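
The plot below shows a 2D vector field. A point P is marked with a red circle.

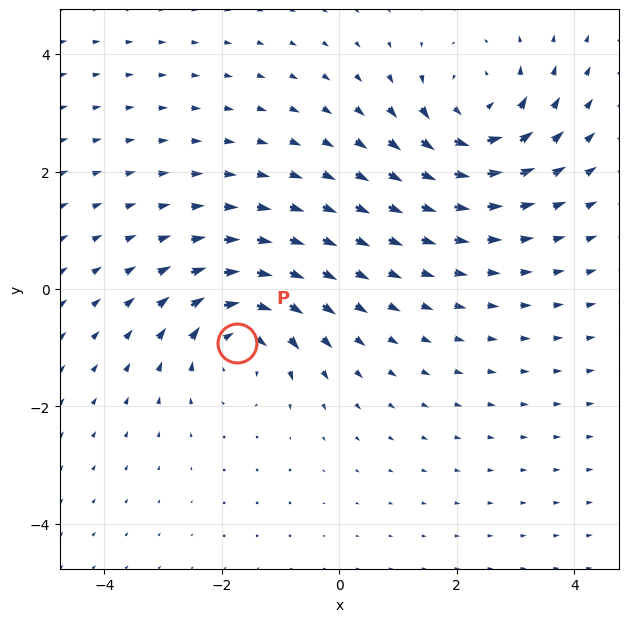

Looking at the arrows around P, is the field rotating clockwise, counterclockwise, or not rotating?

Near P at (-1.7, -0.9) the arrows circulate clockwise. The curl (z-component) there is about -4; negative curl means clockwise rotation.

clockwise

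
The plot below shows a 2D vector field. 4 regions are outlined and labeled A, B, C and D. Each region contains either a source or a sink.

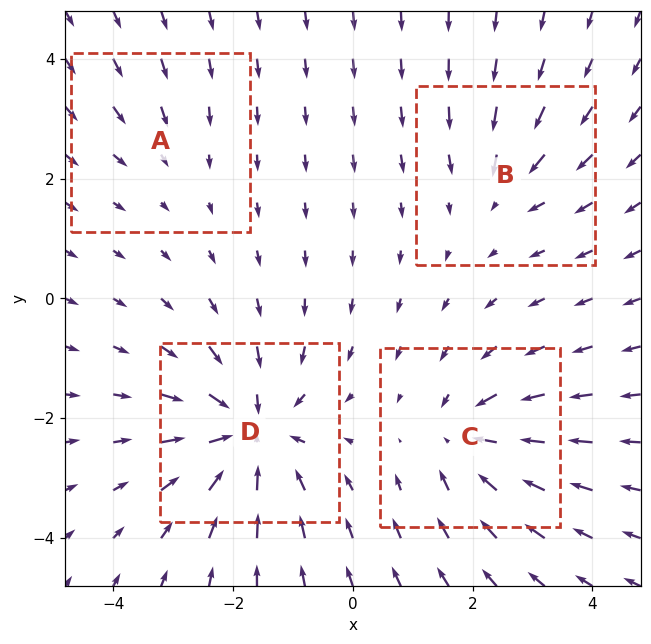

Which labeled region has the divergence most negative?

Divergence at each region's feature centre — A: about -2, B: about -3, C: about -5, D: about -7. Region D is most negative.

D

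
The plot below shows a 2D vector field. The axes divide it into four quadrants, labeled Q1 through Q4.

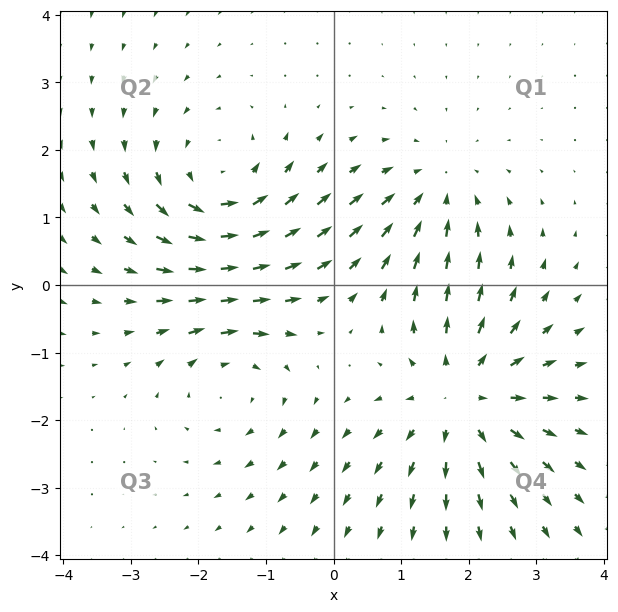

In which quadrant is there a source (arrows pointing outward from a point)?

The source sits at approximately (1.9, -1.7), which lies in quadrant Q4. The divergence there is about +3, positive as expected for a source.

Q4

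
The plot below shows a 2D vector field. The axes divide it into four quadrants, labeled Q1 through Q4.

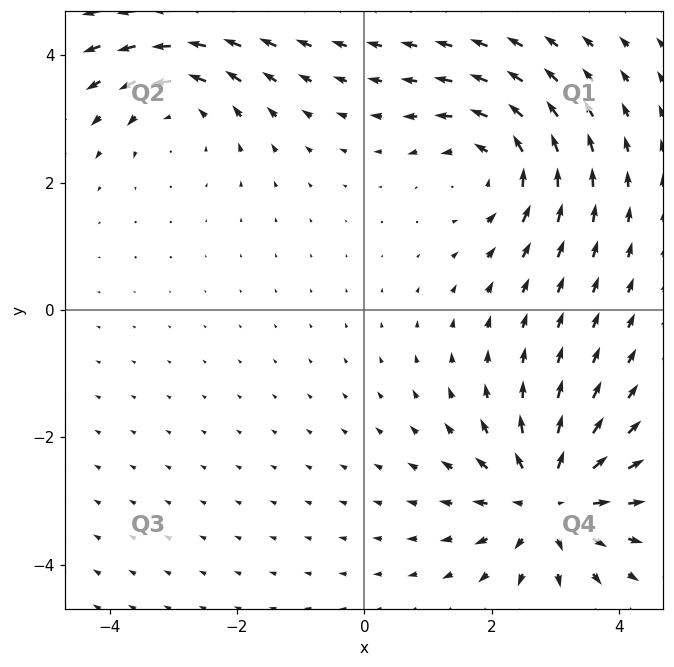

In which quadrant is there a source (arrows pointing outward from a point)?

Q4

The source sits at approximately (2.9, -3.0), which lies in quadrant Q4. The divergence there is about +4, positive as expected for a source.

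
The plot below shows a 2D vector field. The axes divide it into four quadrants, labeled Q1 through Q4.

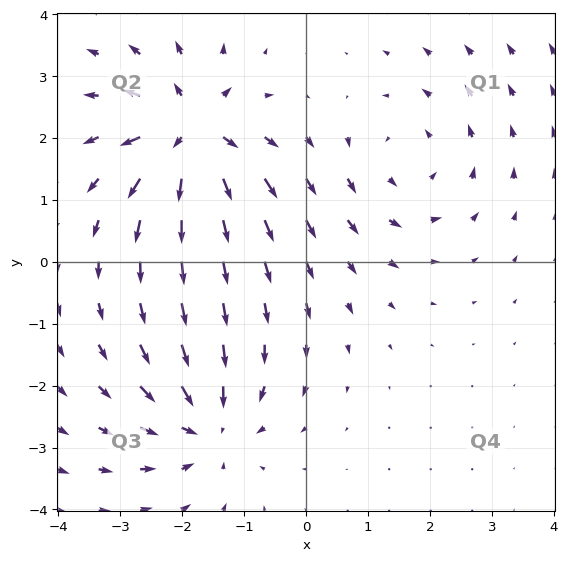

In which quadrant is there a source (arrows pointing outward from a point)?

The source sits at approximately (-1.9, 2.1), which lies in quadrant Q2. The divergence there is about +5, positive as expected for a source.

Q2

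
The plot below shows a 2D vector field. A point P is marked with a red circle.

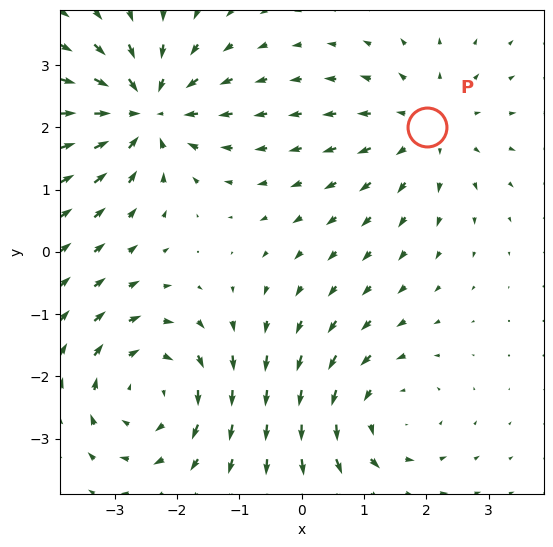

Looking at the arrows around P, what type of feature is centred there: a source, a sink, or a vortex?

source

At P (2.0, 2.0) the arrows spread outward. Divergence about +2, curl ≈0 — positive divergence with near-zero curl is a source.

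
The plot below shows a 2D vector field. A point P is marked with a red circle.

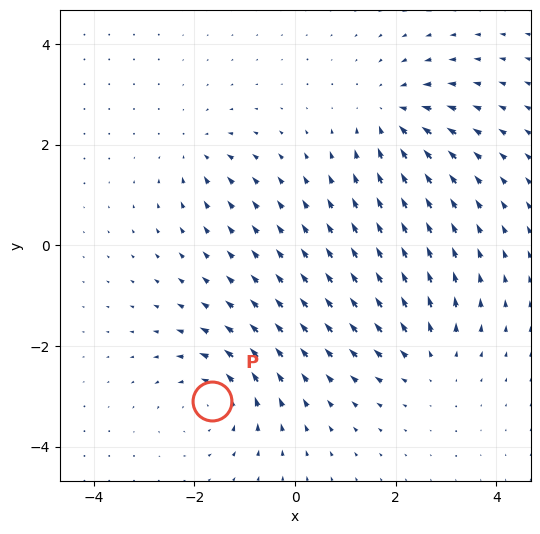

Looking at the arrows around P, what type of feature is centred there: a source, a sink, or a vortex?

vortex

At P (-1.6, -3.1) the arrows circulate counterclockwise. Divergence ≈0, curl about +5 — near-zero divergence with nonzero curl is a vortex.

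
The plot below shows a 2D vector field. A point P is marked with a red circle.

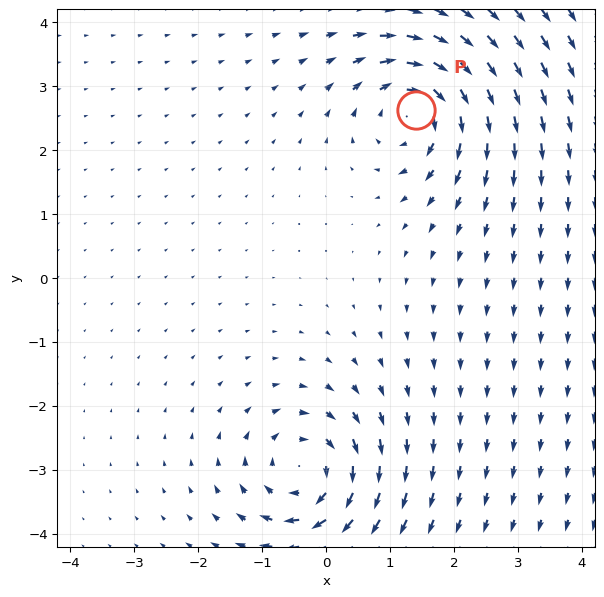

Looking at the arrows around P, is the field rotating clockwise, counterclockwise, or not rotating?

clockwise

Near P at (1.4, 2.6) the arrows circulate clockwise. The curl (z-component) there is about -4; negative curl means clockwise rotation.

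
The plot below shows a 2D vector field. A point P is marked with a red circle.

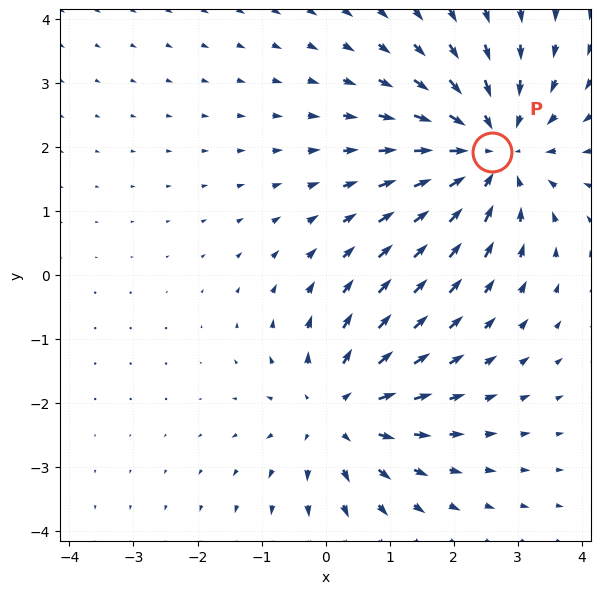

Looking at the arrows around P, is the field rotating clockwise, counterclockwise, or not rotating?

Near P at (2.6, 1.9) the arrows show no circulation. The curl there is ≈0.

not rotating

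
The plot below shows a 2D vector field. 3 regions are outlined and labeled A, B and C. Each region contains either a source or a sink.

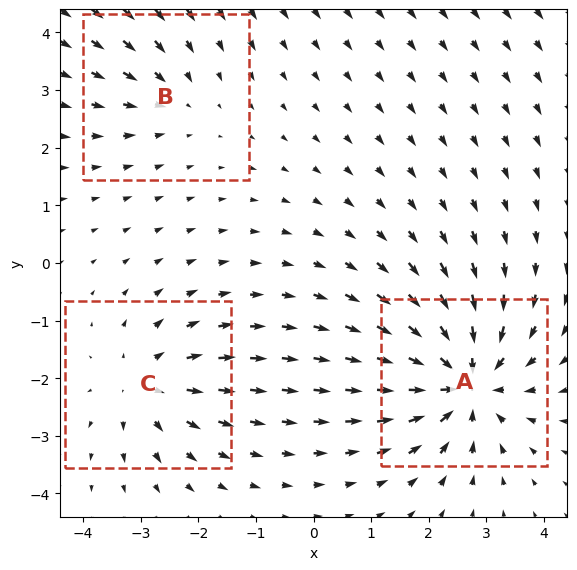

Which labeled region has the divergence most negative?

A

Divergence at each region's feature centre — A: about -5, B: about -2, C: about +3. Region A is most negative.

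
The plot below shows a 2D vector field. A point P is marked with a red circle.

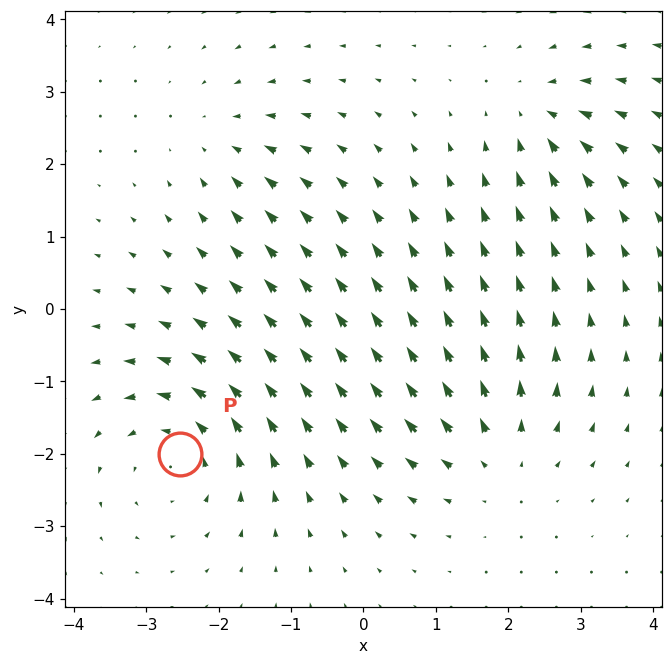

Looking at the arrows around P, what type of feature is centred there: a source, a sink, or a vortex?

At P (-2.5, -2.0) the arrows circulate counterclockwise. Divergence ≈0, curl about +4 — near-zero divergence with nonzero curl is a vortex.

vortex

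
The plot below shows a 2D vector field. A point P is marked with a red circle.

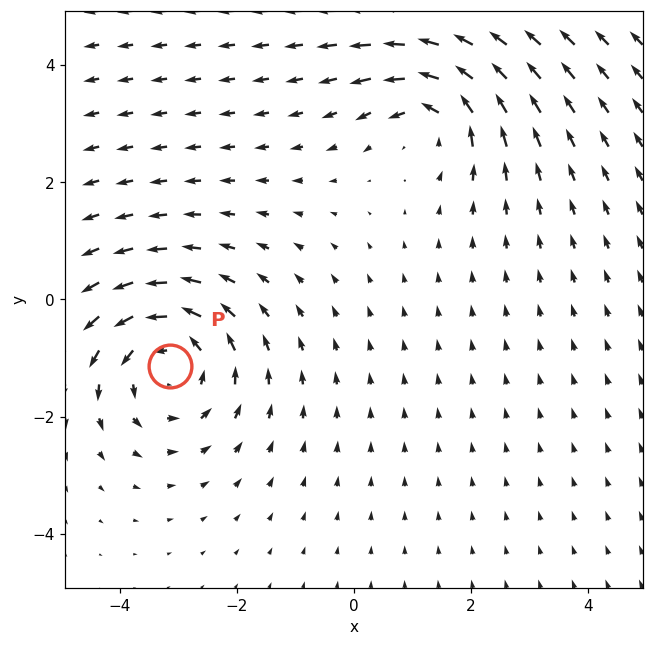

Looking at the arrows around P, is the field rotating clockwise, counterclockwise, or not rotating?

counterclockwise

Near P at (-3.1, -1.1) the arrows circulate counterclockwise. The curl (z-component) there is about +3; positive curl means counterclockwise rotation.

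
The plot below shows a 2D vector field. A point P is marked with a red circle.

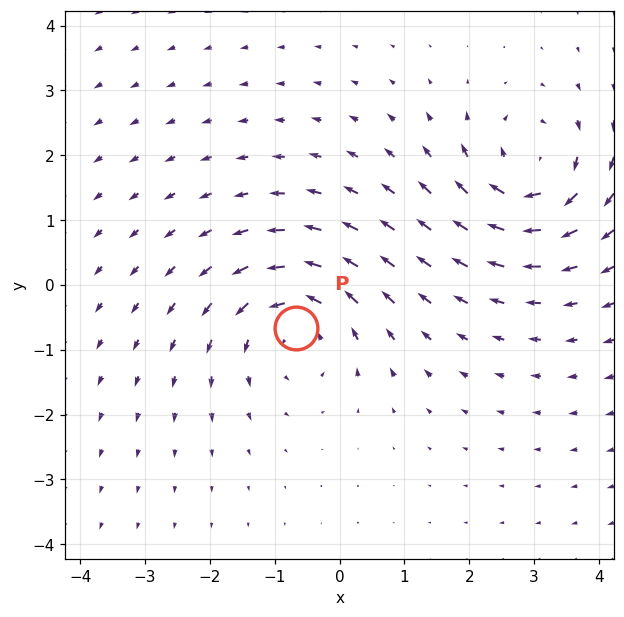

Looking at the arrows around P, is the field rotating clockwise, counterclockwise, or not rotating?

counterclockwise

Near P at (-0.7, -0.7) the arrows circulate counterclockwise. The curl (z-component) there is about +4; positive curl means counterclockwise rotation.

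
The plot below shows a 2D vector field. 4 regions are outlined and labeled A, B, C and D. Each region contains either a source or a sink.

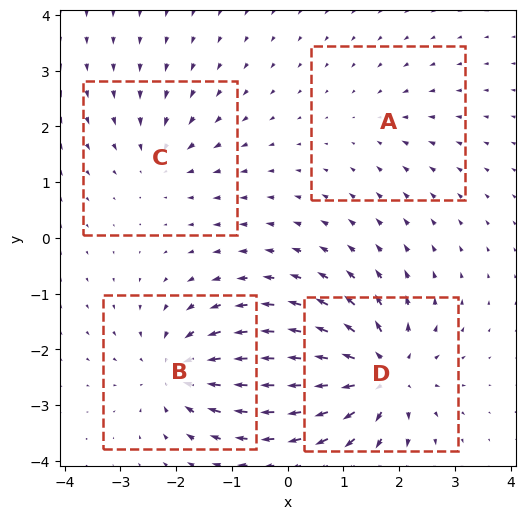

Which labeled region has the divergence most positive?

D

Divergence at each region's feature centre — A: about -2, B: about -6, C: about -4, D: about +8. Region D is most positive.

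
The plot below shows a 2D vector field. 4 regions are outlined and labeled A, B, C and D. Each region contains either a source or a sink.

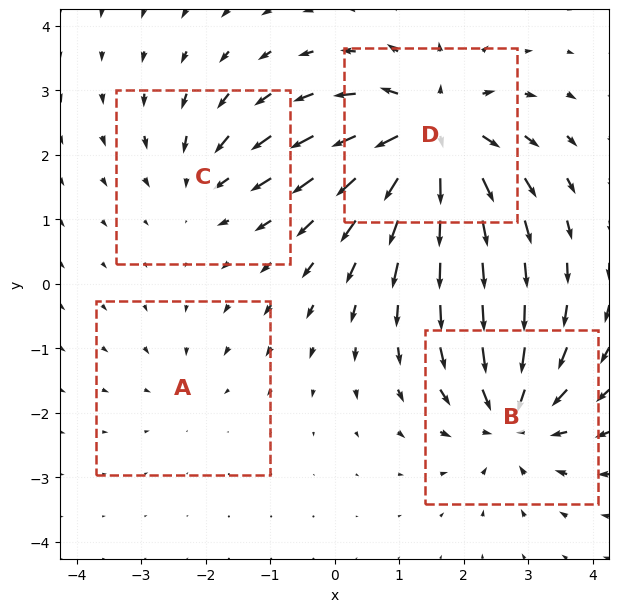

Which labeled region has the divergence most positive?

D

Divergence at each region's feature centre — A: about -2, B: about -6, C: about -4, D: about +8. Region D is most positive.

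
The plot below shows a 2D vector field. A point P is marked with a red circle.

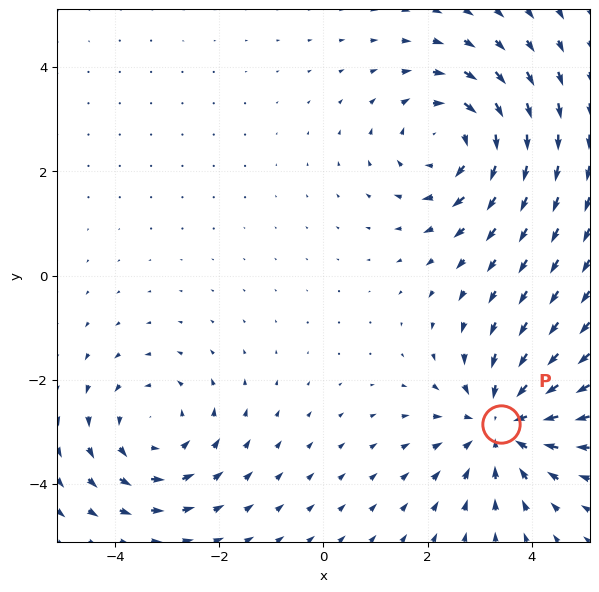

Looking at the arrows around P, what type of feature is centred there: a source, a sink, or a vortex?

sink

At P (3.4, -2.9) the arrows converge inward. Divergence about -4, curl ≈0 — negative divergence with near-zero curl is a sink.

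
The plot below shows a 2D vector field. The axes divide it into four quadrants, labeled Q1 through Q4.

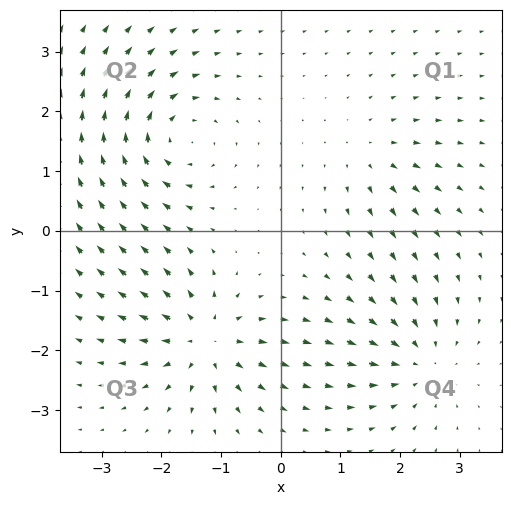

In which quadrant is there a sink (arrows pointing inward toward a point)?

Q4

The sink sits at approximately (2.3, -2.2), which lies in quadrant Q4. The divergence there is about -5, negative as expected for a sink.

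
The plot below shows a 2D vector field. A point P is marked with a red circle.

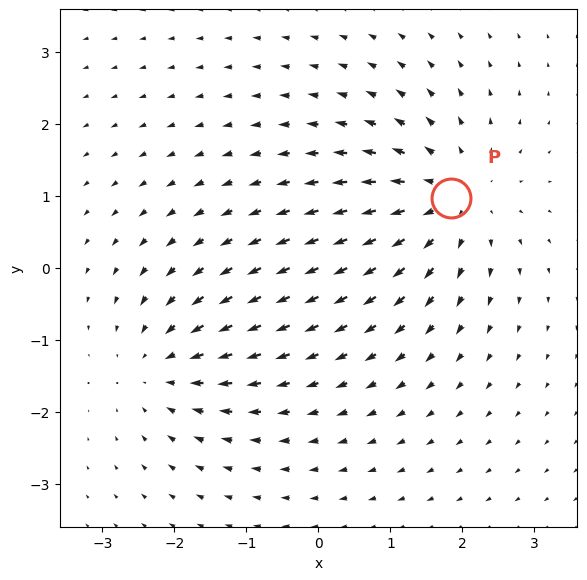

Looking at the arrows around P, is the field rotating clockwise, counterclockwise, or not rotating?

not rotating

Near P at (1.8, 1.0) the arrows show no circulation. The curl there is ≈0.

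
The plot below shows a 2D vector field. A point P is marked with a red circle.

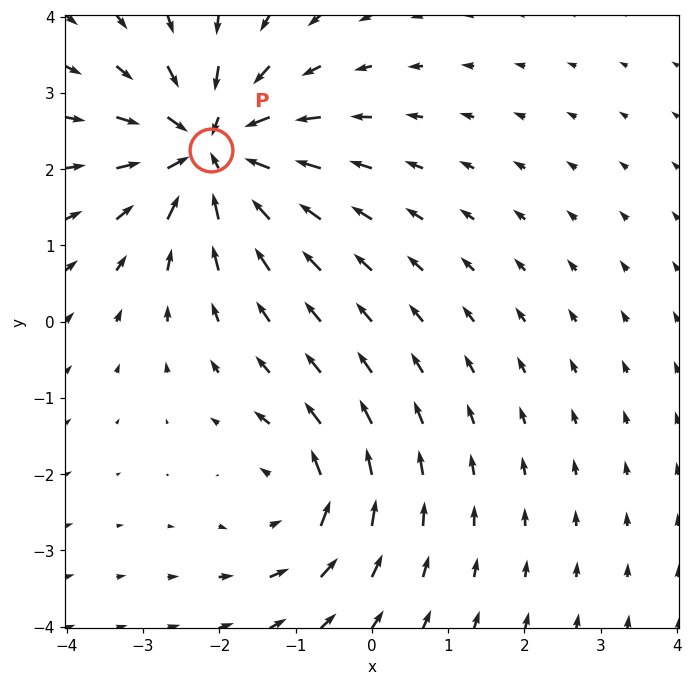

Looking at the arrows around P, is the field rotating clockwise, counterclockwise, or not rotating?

not rotating

Near P at (-2.1, 2.3) the arrows show no circulation. The curl there is ≈0.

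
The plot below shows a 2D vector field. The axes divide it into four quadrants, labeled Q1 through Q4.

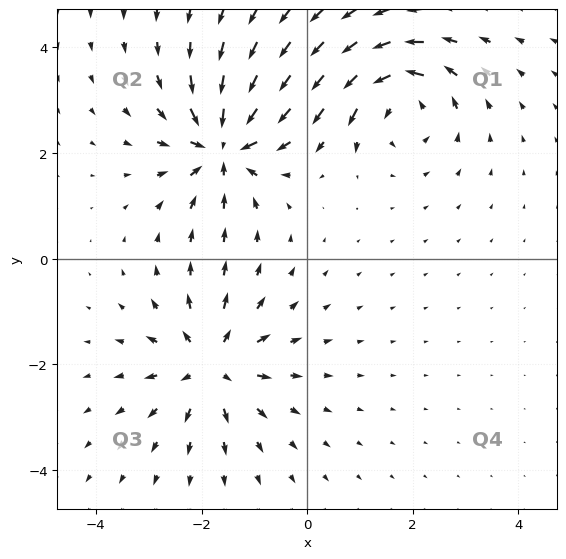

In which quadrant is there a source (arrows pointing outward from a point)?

The source sits at approximately (-1.8, -2.0), which lies in quadrant Q3. The divergence there is about +4, positive as expected for a source.

Q3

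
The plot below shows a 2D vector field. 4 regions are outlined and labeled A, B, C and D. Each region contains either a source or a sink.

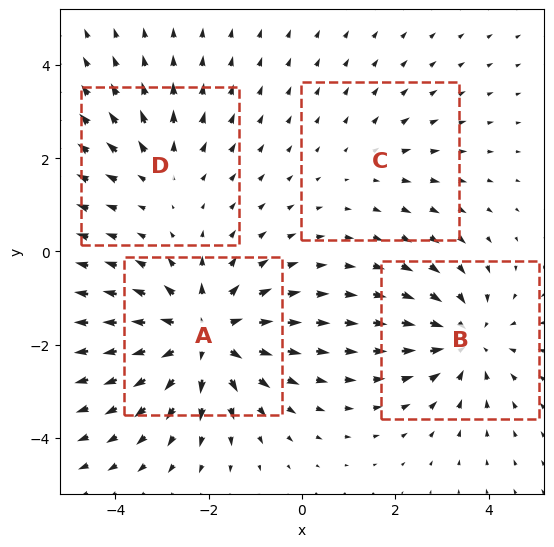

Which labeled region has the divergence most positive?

Divergence at each region's feature centre — A: about +6, B: about -4, C: about +2, D: about +3. Region A is most positive.

A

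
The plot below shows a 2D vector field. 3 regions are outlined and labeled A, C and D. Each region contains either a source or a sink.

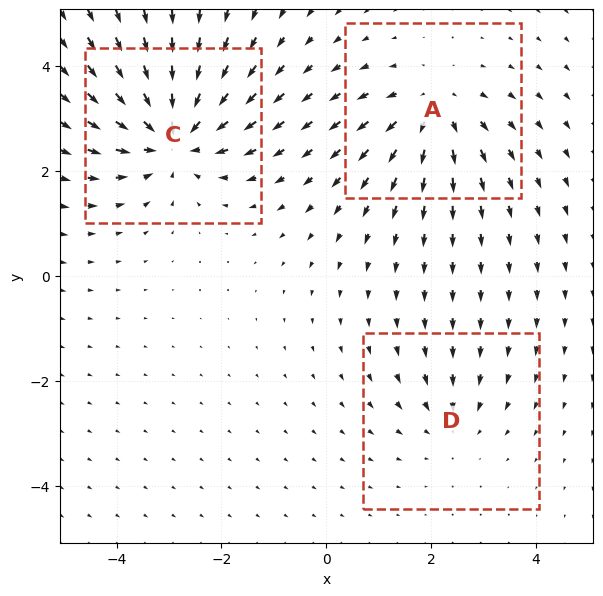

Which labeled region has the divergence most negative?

Divergence at each region's feature centre — A: about +3, C: about -5, D: about -2. Region C is most negative.

C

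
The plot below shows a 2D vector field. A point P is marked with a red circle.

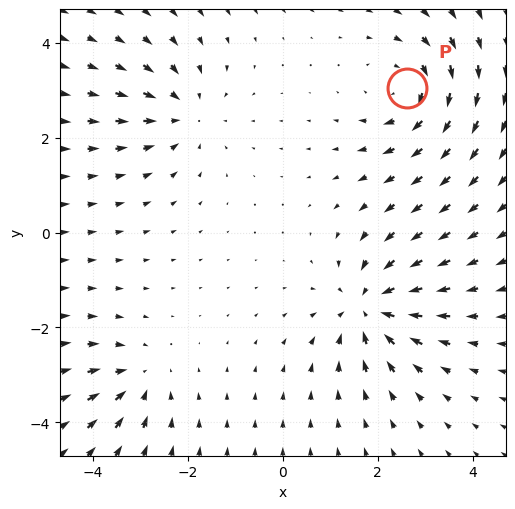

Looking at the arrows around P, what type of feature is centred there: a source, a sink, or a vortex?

At P (2.6, 3.0) the arrows circulate clockwise. Divergence ≈0, curl about -4 — near-zero divergence with nonzero curl is a vortex.

vortex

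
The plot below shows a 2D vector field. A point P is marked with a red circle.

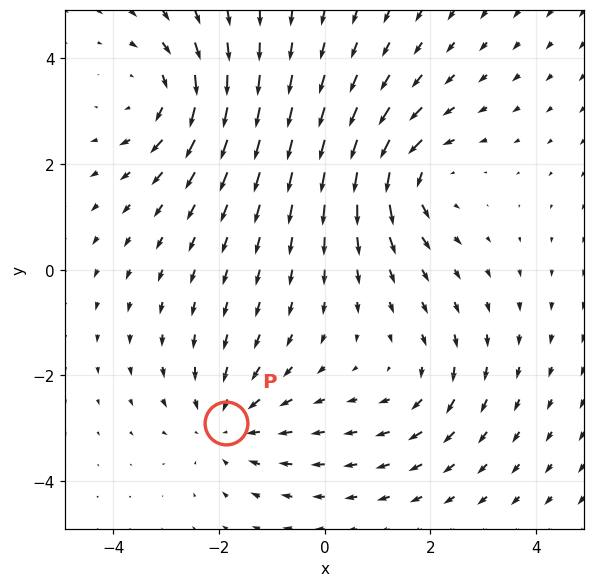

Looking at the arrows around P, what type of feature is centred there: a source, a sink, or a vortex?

sink

At P (-1.9, -2.9) the arrows converge inward. Divergence about -4, curl ≈0 — negative divergence with near-zero curl is a sink.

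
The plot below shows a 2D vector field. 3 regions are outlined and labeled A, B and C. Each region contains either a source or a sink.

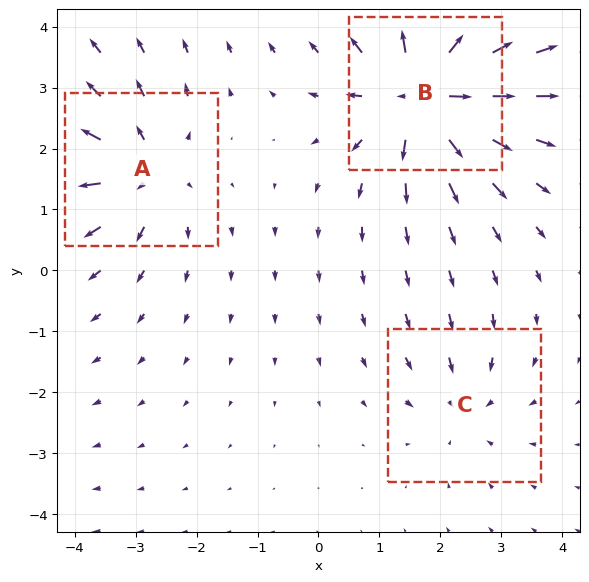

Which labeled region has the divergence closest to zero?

Divergence at each region's feature centre — A: about +4, B: about +6, C: about -2. Region C is closest to zero.

C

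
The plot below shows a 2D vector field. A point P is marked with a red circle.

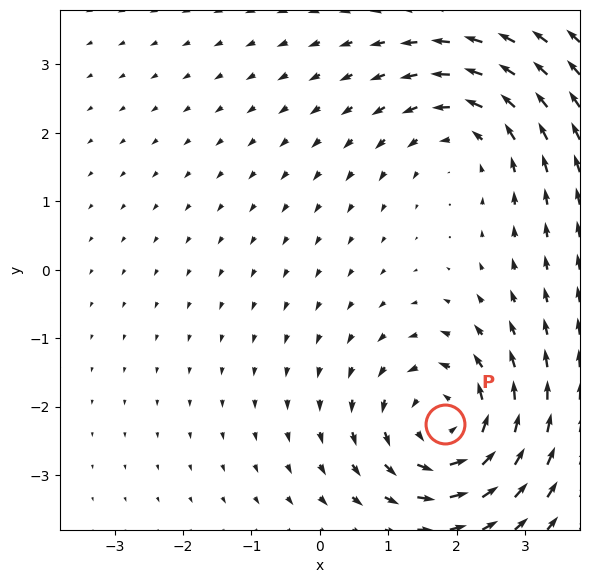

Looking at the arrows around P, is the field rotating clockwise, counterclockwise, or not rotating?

Near P at (1.8, -2.3) the arrows circulate counterclockwise. The curl (z-component) there is about +4; positive curl means counterclockwise rotation.

counterclockwise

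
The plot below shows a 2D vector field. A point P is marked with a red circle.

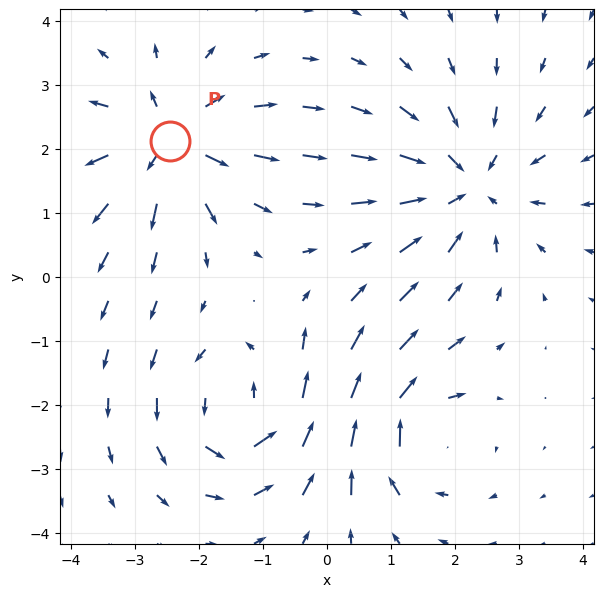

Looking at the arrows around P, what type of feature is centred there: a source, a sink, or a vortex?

source

At P (-2.5, 2.1) the arrows spread outward. Divergence about +5, curl ≈0 — positive divergence with near-zero curl is a source.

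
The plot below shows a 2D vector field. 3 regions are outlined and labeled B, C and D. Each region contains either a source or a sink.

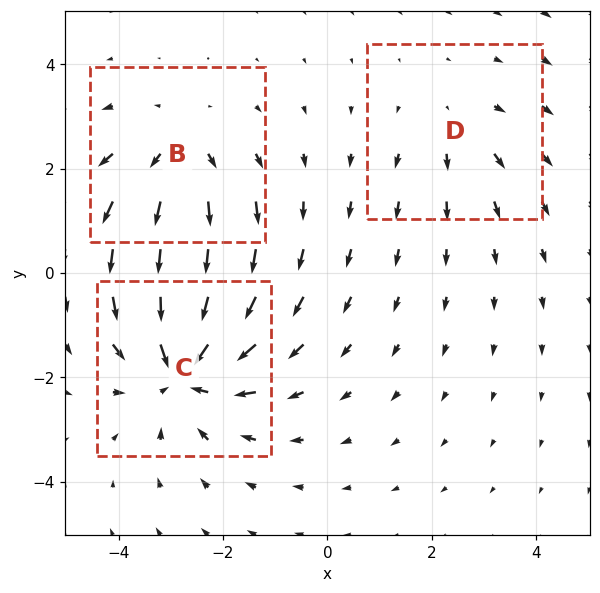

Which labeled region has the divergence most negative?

C

Divergence at each region's feature centre — B: about +3, C: about -5, D: about +2. Region C is most negative.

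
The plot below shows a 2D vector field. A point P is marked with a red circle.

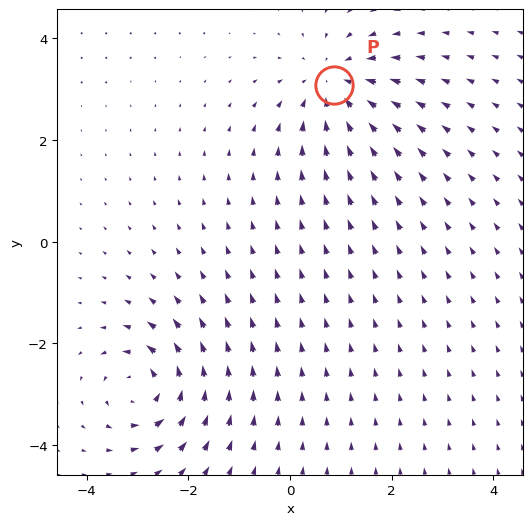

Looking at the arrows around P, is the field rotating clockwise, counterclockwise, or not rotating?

not rotating

Near P at (0.9, 3.1) the arrows show no circulation. The curl there is ≈0.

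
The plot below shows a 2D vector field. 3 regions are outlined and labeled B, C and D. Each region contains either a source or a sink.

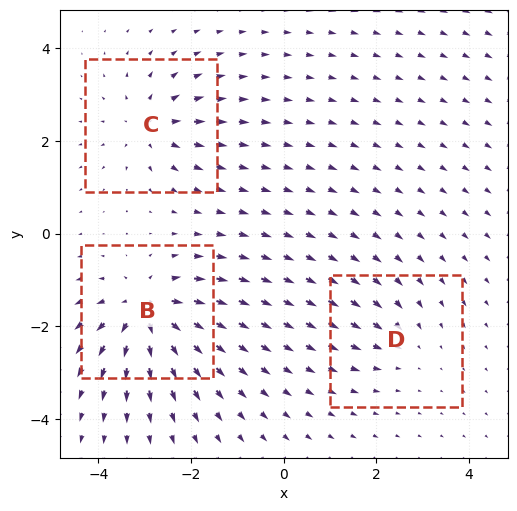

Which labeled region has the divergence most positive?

B

Divergence at each region's feature centre — B: about +6, C: about +4, D: about -2. Region B is most positive.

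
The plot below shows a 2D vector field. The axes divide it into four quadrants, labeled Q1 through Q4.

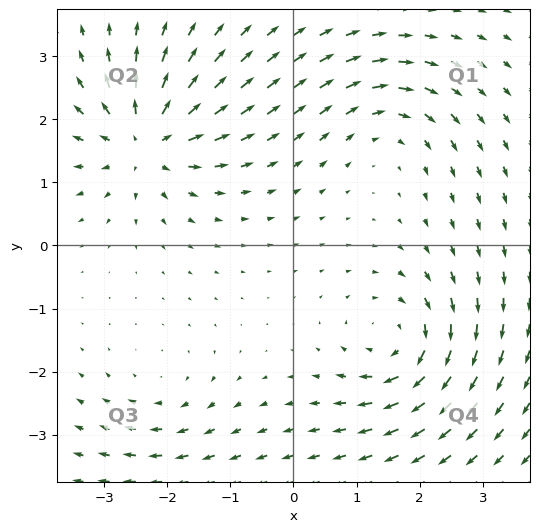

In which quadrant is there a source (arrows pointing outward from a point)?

Q2

The source sits at approximately (-2.3, 1.7), which lies in quadrant Q2. The divergence there is about +6, positive as expected for a source.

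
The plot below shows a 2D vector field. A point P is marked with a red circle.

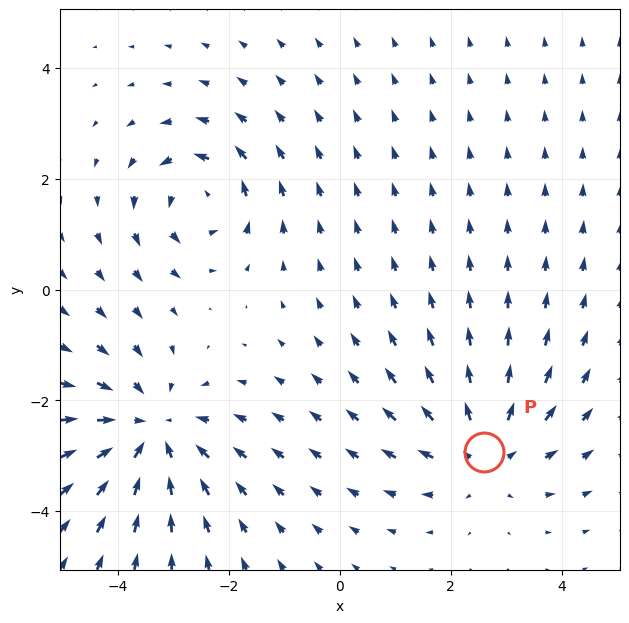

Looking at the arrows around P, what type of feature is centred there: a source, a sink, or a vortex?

source

At P (2.6, -2.9) the arrows spread outward. Divergence about +4, curl ≈0 — positive divergence with near-zero curl is a source.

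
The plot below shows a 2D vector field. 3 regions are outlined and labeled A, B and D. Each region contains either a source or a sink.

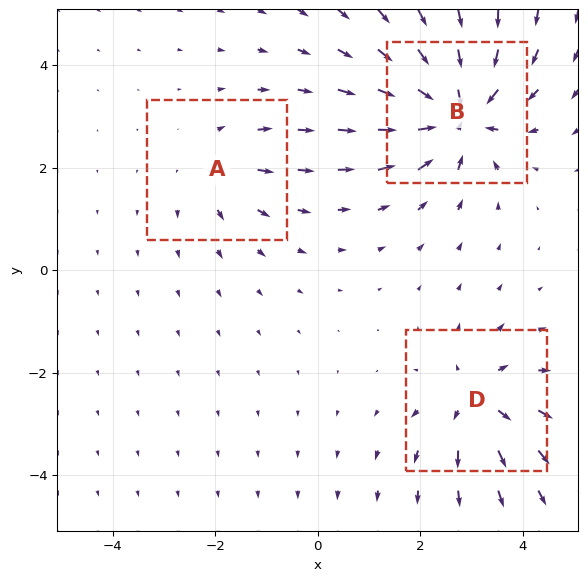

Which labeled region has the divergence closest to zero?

Divergence at each region's feature centre — A: about +3, B: about -6, D: about +4. Region A is closest to zero.

A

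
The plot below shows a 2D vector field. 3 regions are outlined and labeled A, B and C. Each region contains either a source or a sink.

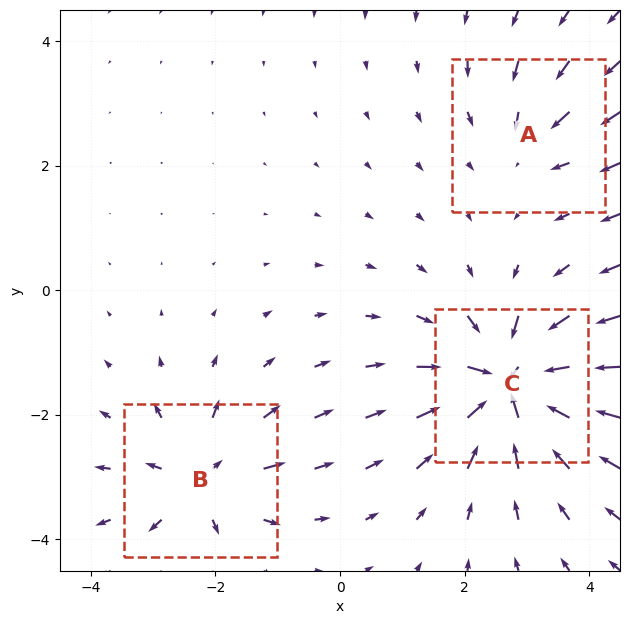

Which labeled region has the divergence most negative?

Divergence at each region's feature centre — A: about -2, B: about +4, C: about -6. Region C is most negative.

C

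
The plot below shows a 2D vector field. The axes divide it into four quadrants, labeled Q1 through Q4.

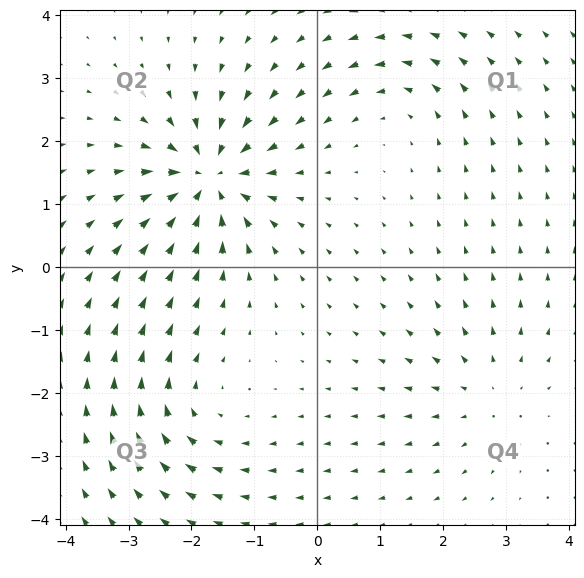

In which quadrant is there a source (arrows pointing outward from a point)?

Q4

The source sits at approximately (2.7, -2.0), which lies in quadrant Q4. The divergence there is about +3, positive as expected for a source.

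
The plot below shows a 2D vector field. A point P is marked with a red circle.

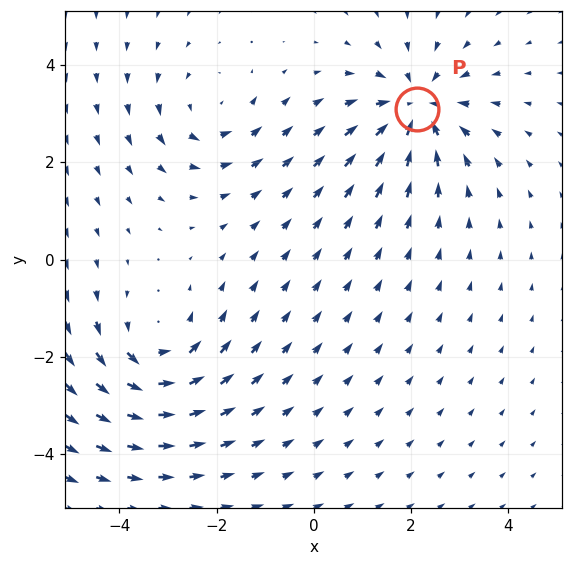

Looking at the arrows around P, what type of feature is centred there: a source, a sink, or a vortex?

sink

At P (2.1, 3.1) the arrows converge inward. Divergence about -4, curl ≈0 — negative divergence with near-zero curl is a sink.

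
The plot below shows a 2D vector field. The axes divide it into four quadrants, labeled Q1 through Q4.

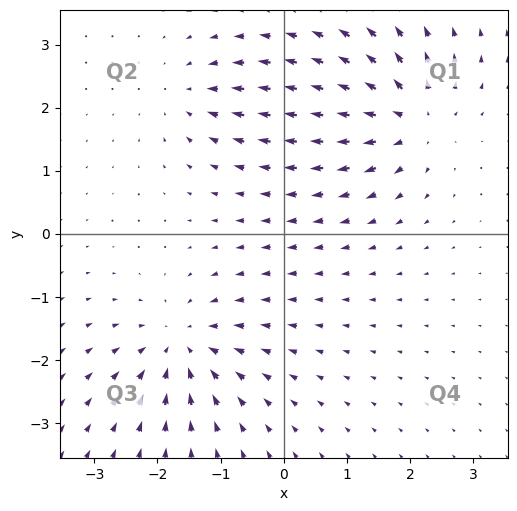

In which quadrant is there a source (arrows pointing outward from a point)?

Q1

The source sits at approximately (2.0, 1.8), which lies in quadrant Q1. The divergence there is about +6, positive as expected for a source.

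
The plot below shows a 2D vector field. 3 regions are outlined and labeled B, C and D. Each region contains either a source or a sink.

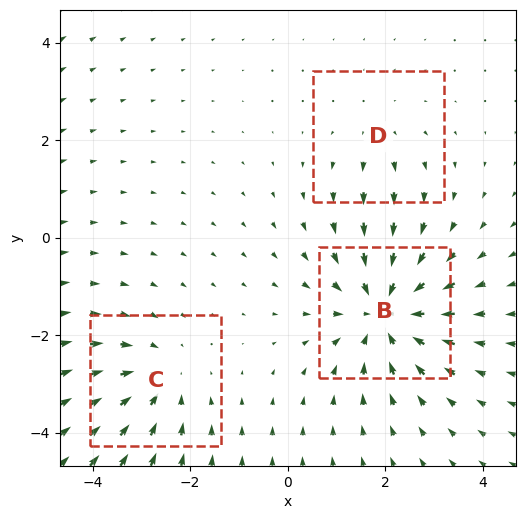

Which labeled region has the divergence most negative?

Divergence at each region's feature centre — B: about -5, C: about -3, D: about +2. Region B is most negative.

B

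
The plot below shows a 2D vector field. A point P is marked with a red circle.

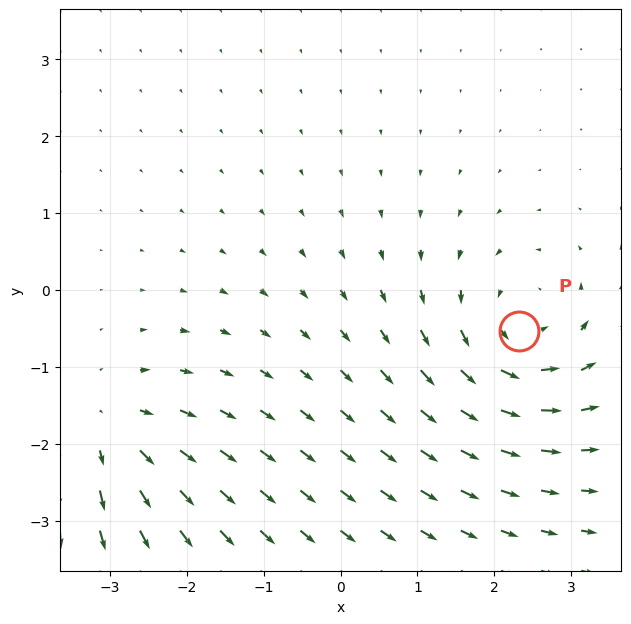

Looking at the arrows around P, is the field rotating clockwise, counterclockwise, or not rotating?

Near P at (2.3, -0.5) the arrows circulate counterclockwise. The curl (z-component) there is about +5; positive curl means counterclockwise rotation.

counterclockwise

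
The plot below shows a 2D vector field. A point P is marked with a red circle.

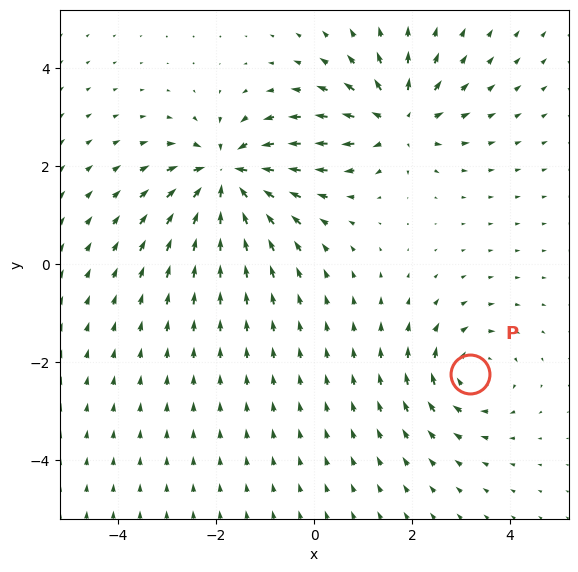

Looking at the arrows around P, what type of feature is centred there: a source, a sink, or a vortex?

vortex

At P (3.2, -2.2) the arrows circulate clockwise. Divergence ≈0, curl about -3 — near-zero divergence with nonzero curl is a vortex.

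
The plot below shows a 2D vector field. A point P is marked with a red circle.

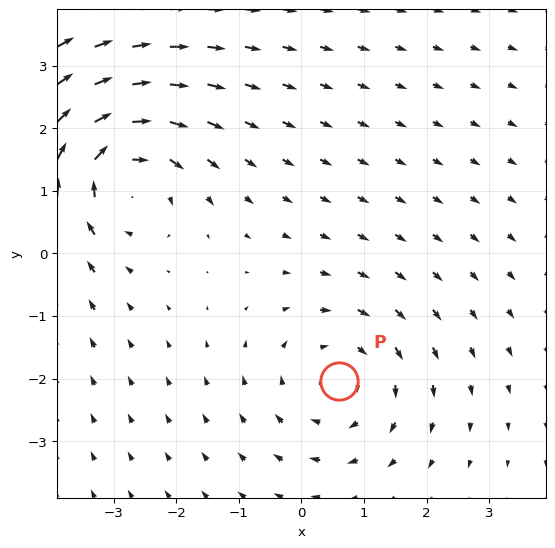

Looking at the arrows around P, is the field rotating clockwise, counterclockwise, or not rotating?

clockwise

Near P at (0.6, -2.0) the arrows circulate clockwise. The curl (z-component) there is about -3; negative curl means clockwise rotation.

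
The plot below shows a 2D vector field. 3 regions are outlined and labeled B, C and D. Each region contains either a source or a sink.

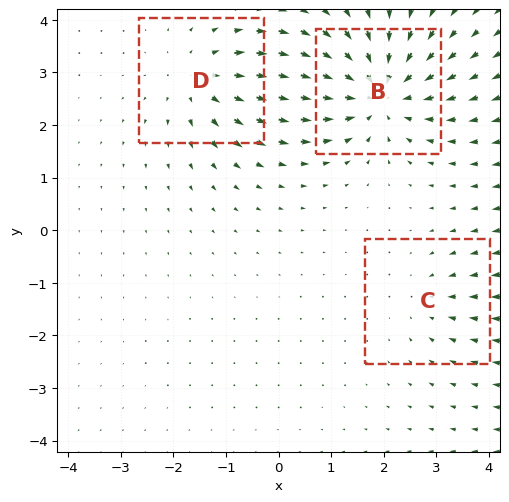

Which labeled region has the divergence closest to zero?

C

Divergence at each region's feature centre — B: about -5, C: about -2, D: about +3. Region C is closest to zero.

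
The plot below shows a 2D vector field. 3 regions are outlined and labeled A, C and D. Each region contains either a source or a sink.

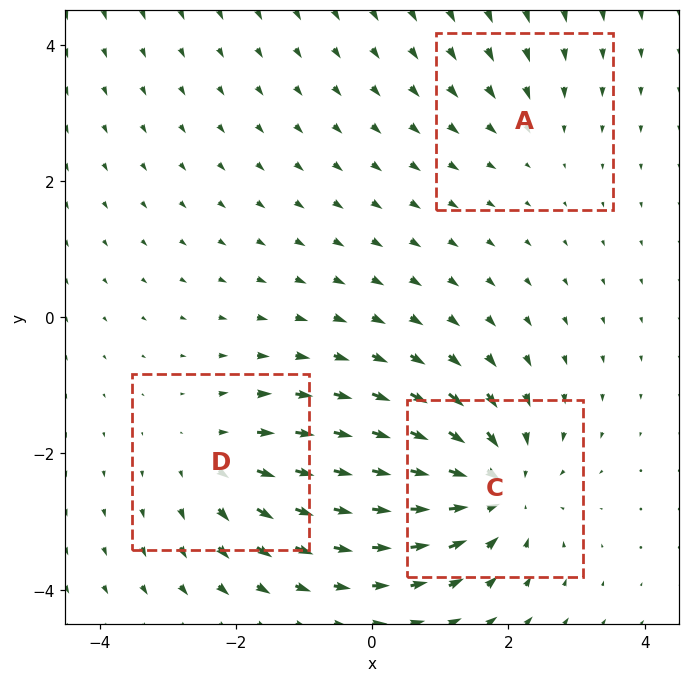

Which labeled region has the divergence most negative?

C

Divergence at each region's feature centre — A: about -2, C: about -5, D: about +3. Region C is most negative.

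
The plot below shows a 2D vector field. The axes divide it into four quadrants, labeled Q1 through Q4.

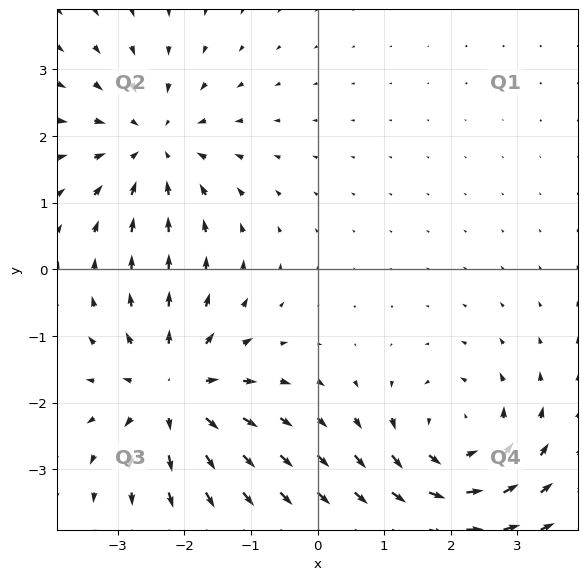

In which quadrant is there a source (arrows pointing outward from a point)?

The source sits at approximately (-2.2, -1.8), which lies in quadrant Q3. The divergence there is about +5, positive as expected for a source.

Q3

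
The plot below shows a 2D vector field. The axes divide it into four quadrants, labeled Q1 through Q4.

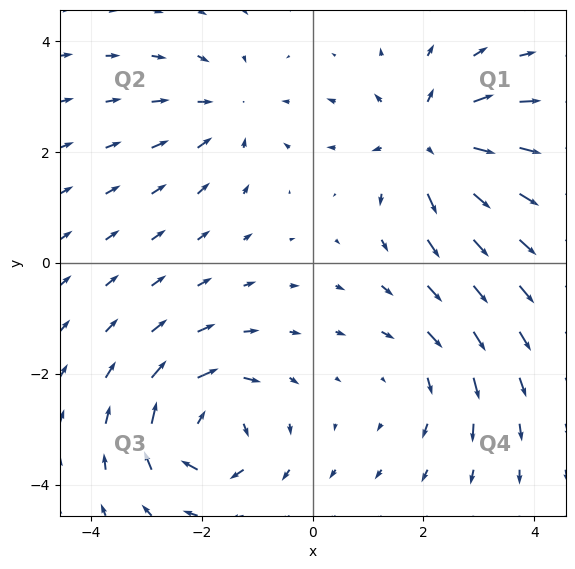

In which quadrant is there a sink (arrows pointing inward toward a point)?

Q2

The sink sits at approximately (-1.5, 2.7), which lies in quadrant Q2. The divergence there is about -3, negative as expected for a sink.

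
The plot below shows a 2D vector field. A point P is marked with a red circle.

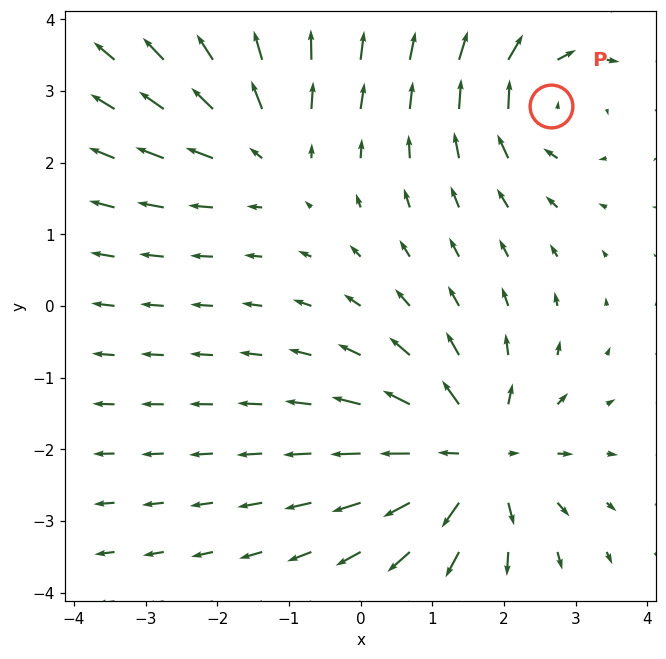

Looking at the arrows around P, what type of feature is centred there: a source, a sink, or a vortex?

vortex

At P (2.6, 2.8) the arrows circulate clockwise. Divergence ≈0, curl about -3 — near-zero divergence with nonzero curl is a vortex.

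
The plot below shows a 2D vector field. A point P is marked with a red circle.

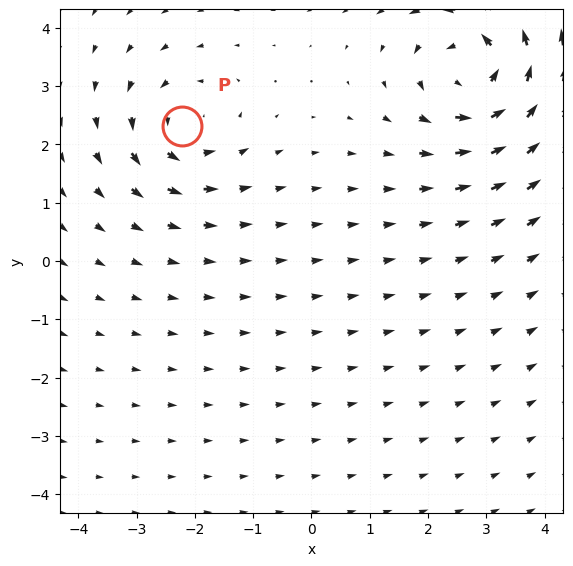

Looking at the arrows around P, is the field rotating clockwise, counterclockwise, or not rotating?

Near P at (-2.2, 2.3) the arrows circulate counterclockwise. The curl (z-component) there is about +3; positive curl means counterclockwise rotation.

counterclockwise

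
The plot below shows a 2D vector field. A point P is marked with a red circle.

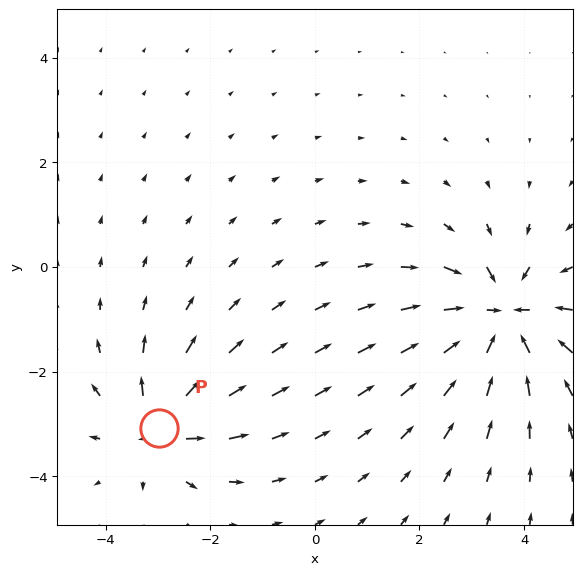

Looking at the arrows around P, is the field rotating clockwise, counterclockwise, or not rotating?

not rotating

Near P at (-3.0, -3.1) the arrows show no circulation. The curl there is ≈0.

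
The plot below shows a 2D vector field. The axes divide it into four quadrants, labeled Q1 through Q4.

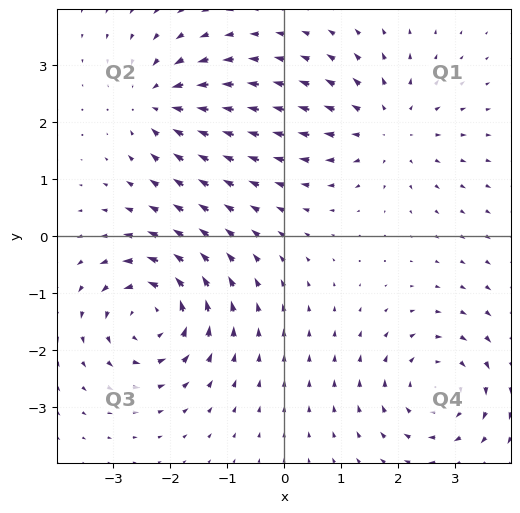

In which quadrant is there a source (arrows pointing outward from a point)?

The source sits at approximately (1.8, 1.9), which lies in quadrant Q1. The divergence there is about +3, positive as expected for a source.

Q1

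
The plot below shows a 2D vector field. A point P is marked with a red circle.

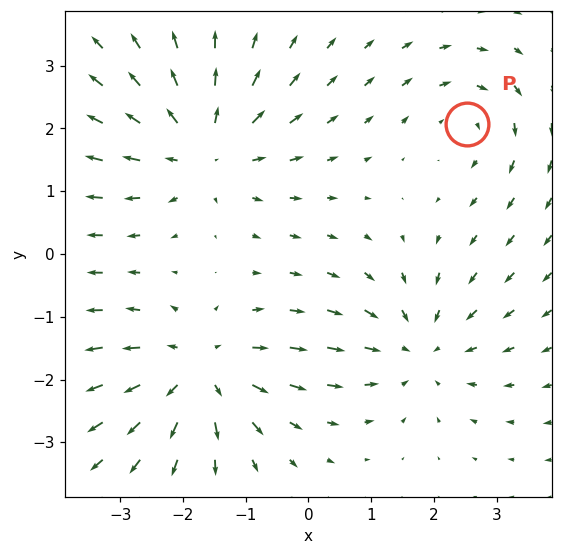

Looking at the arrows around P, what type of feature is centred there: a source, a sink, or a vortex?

vortex

At P (2.5, 2.1) the arrows circulate clockwise. Divergence ≈0, curl about -3 — near-zero divergence with nonzero curl is a vortex.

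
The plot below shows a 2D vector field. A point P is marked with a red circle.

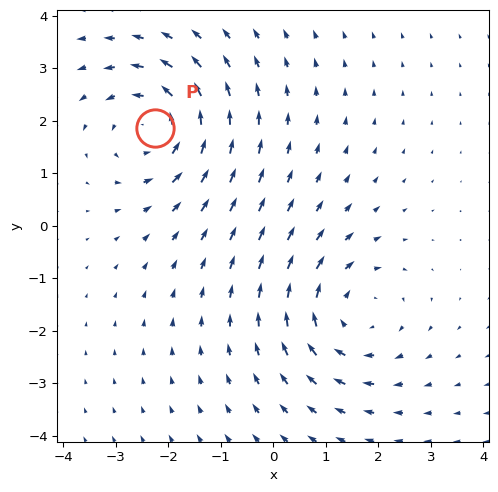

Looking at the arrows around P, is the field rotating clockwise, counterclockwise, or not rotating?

counterclockwise

Near P at (-2.3, 1.9) the arrows circulate counterclockwise. The curl (z-component) there is about +4; positive curl means counterclockwise rotation.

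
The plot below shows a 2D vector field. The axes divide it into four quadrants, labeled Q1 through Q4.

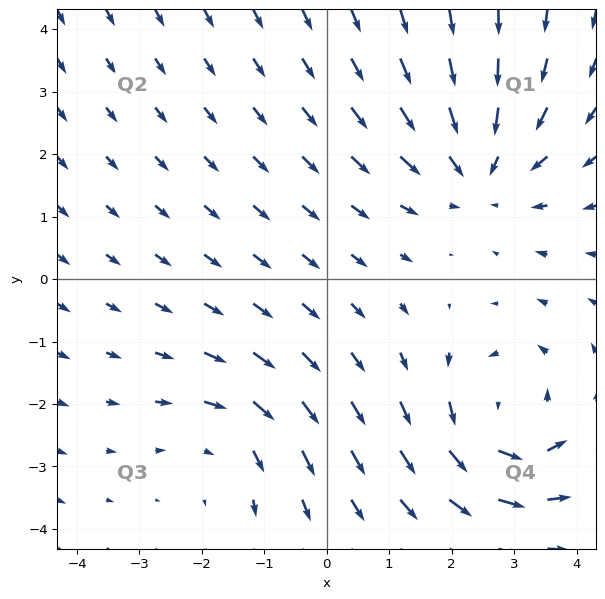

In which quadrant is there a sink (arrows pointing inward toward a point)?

The sink sits at approximately (2.4, 1.7), which lies in quadrant Q1. The divergence there is about -4, negative as expected for a sink.

Q1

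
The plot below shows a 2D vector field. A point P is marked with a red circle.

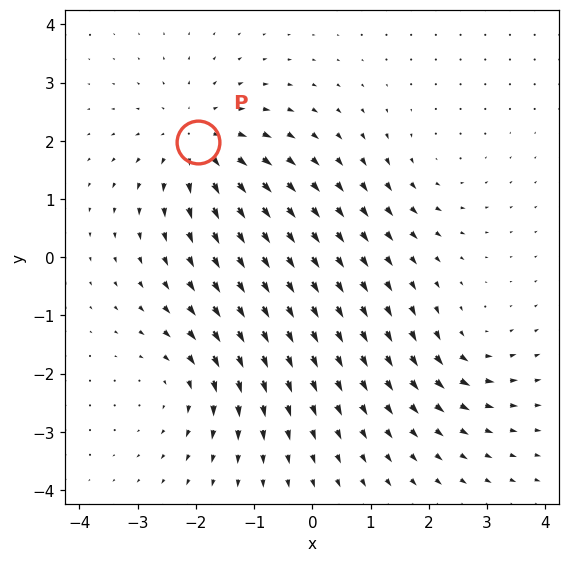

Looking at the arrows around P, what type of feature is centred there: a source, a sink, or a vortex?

At P (-2.0, 2.0) the arrows spread outward. Divergence about +5, curl ≈0 — positive divergence with near-zero curl is a source.

source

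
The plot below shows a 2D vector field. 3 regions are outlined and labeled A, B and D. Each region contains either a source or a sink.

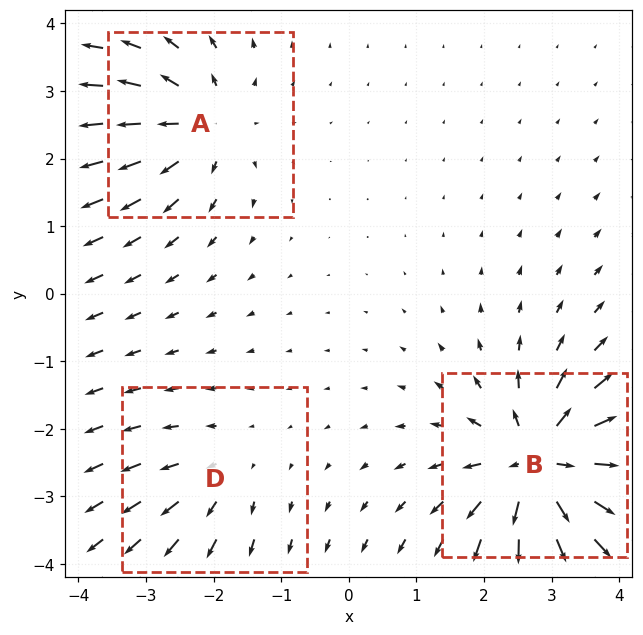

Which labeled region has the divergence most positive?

B

Divergence at each region's feature centre — A: about +4, B: about +7, D: about +2. Region B is most positive.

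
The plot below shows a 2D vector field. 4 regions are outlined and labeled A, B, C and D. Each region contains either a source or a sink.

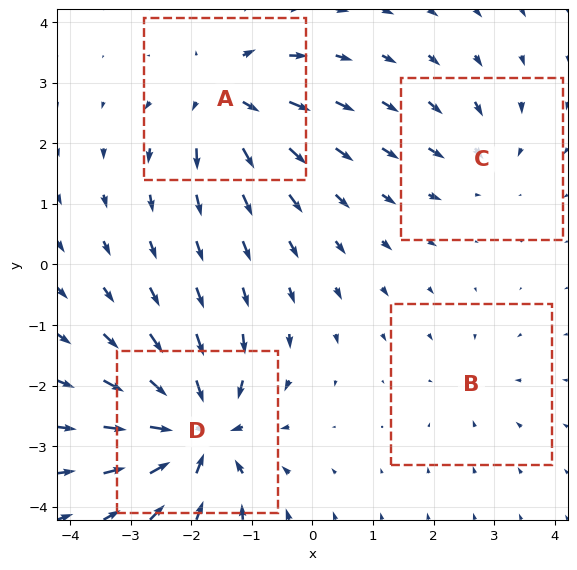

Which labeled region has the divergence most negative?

D

Divergence at each region's feature centre — A: about +6, B: about -2, C: about -4, D: about -9. Region D is most negative.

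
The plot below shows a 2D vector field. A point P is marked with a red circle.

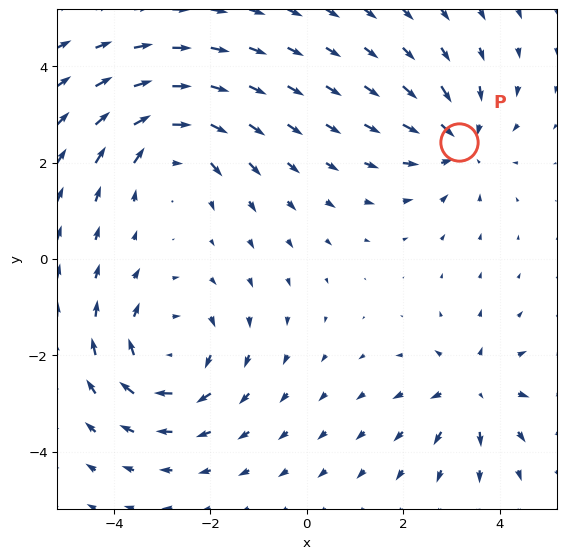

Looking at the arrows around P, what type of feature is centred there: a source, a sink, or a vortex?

sink

At P (3.2, 2.4) the arrows converge inward. Divergence about -4, curl ≈0 — negative divergence with near-zero curl is a sink.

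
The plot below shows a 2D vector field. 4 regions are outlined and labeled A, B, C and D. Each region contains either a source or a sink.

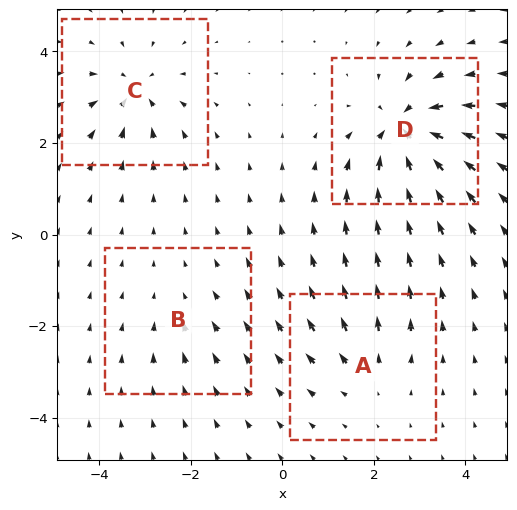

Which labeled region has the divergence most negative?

Divergence at each region's feature centre — A: about +4, B: about -2, C: about -6, D: about -8. Region D is most negative.

D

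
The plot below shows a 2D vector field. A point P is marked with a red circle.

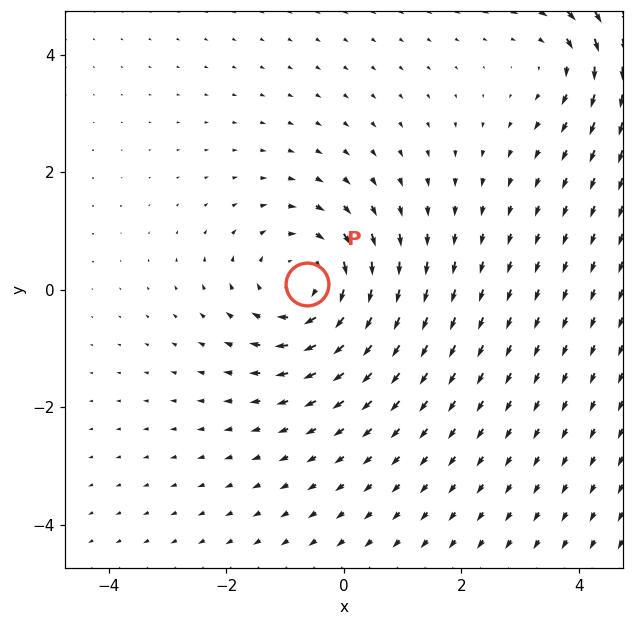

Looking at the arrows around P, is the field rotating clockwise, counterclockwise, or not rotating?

Near P at (-0.6, 0.1) the arrows circulate clockwise. The curl (z-component) there is about -4; negative curl means clockwise rotation.

clockwise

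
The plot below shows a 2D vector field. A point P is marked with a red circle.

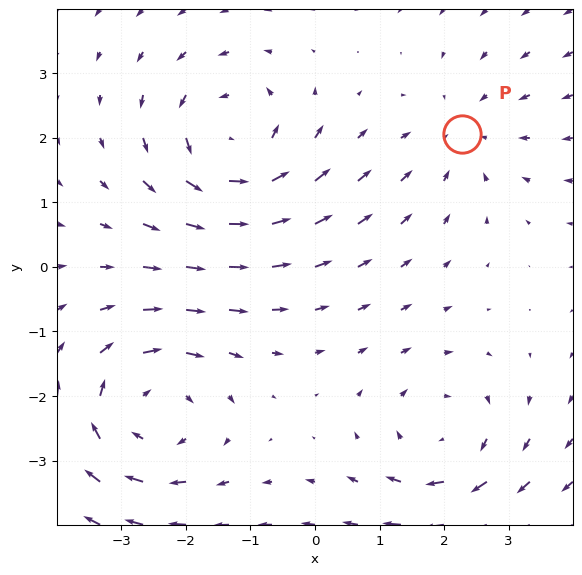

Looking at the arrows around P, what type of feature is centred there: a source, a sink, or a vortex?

sink

At P (2.3, 2.1) the arrows converge inward. Divergence about -2, curl ≈0 — negative divergence with near-zero curl is a sink.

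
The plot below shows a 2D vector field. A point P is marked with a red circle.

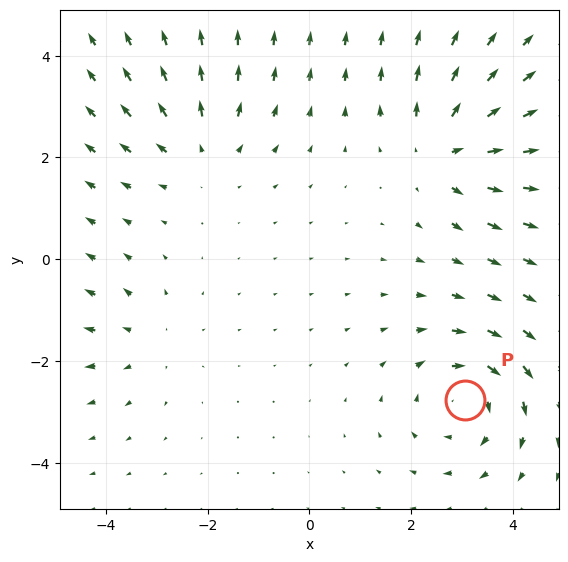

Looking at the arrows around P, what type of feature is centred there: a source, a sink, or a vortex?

vortex

At P (3.1, -2.8) the arrows circulate clockwise. Divergence ≈0, curl about -4 — near-zero divergence with nonzero curl is a vortex.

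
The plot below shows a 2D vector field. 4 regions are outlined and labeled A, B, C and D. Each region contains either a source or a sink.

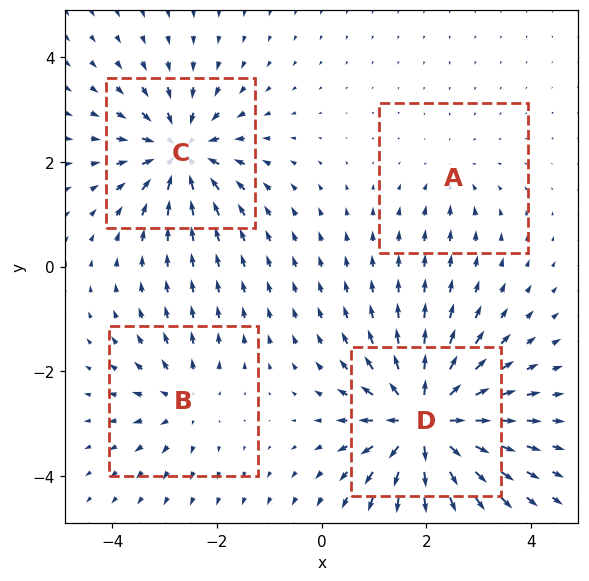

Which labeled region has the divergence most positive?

D

Divergence at each region's feature centre — A: about -2, B: about +4, C: about -6, D: about +9. Region D is most positive.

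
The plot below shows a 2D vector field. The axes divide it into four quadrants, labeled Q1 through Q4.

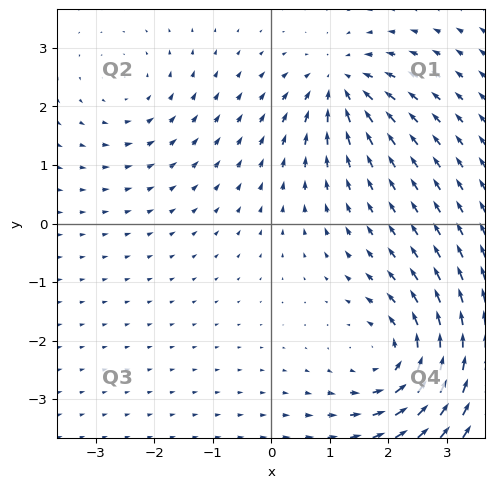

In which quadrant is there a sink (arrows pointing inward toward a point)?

Q1

The sink sits at approximately (1.2, 2.4), which lies in quadrant Q1. The divergence there is about -5, negative as expected for a sink.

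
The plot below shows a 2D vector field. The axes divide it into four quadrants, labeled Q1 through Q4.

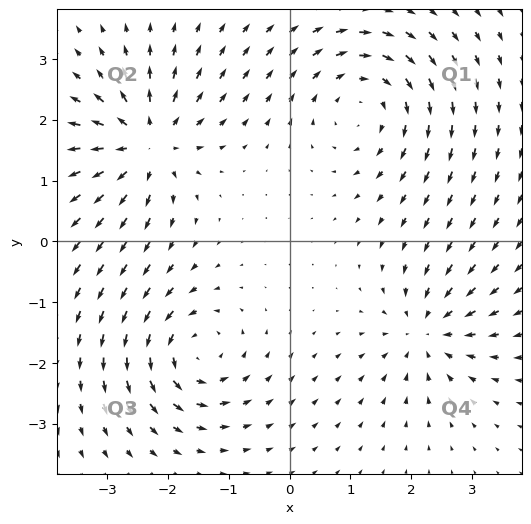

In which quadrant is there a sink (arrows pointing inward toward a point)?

The sink sits at approximately (2.3, -1.5), which lies in quadrant Q4. The divergence there is about -5, negative as expected for a sink.

Q4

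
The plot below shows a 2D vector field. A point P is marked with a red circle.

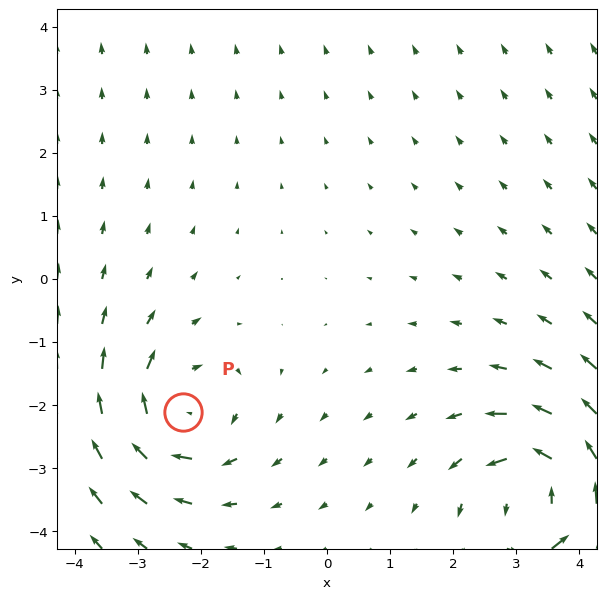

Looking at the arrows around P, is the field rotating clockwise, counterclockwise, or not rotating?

Near P at (-2.3, -2.1) the arrows circulate clockwise. The curl (z-component) there is about -3; negative curl means clockwise rotation.

clockwise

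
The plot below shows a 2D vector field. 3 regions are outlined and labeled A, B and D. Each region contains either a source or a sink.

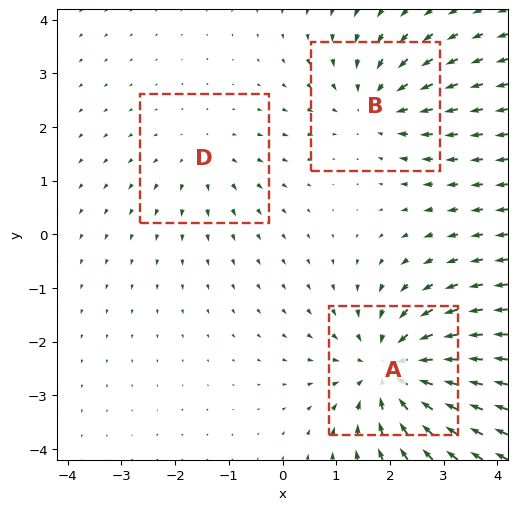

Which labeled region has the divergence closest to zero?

D

Divergence at each region's feature centre — A: about -5, B: about -3, D: about +2. Region D is closest to zero.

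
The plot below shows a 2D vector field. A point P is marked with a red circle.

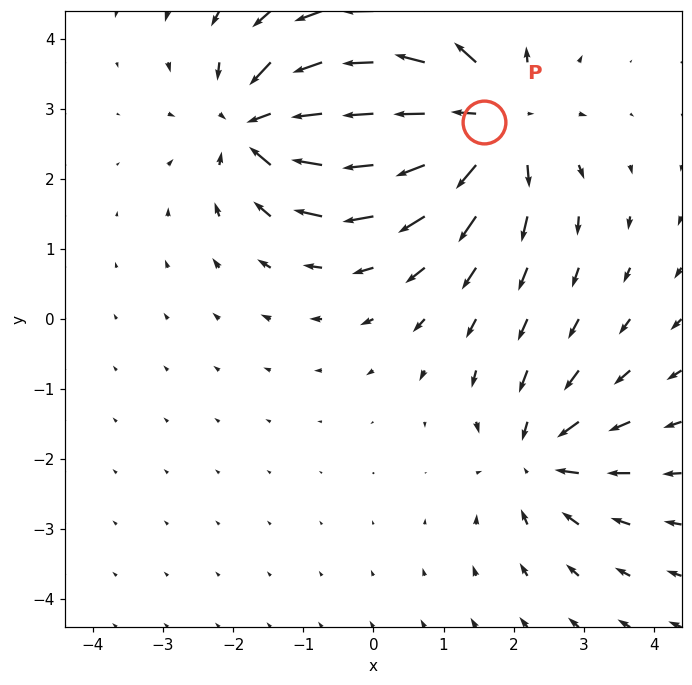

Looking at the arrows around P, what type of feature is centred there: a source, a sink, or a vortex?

source

At P (1.6, 2.8) the arrows spread outward. Divergence about +5, curl ≈0 — positive divergence with near-zero curl is a source.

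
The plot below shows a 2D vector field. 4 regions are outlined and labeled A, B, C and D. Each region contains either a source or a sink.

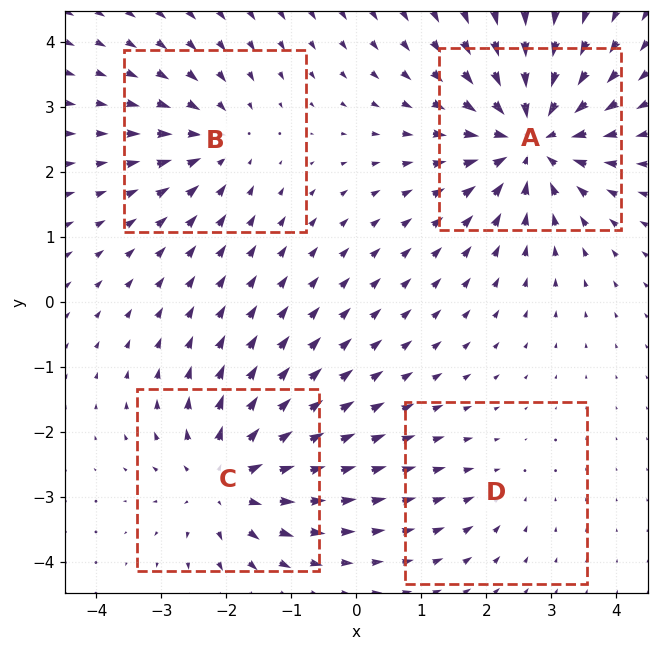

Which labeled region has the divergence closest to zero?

D

Divergence at each region's feature centre — A: about -7, B: about -4, C: about +5, D: about -2. Region D is closest to zero.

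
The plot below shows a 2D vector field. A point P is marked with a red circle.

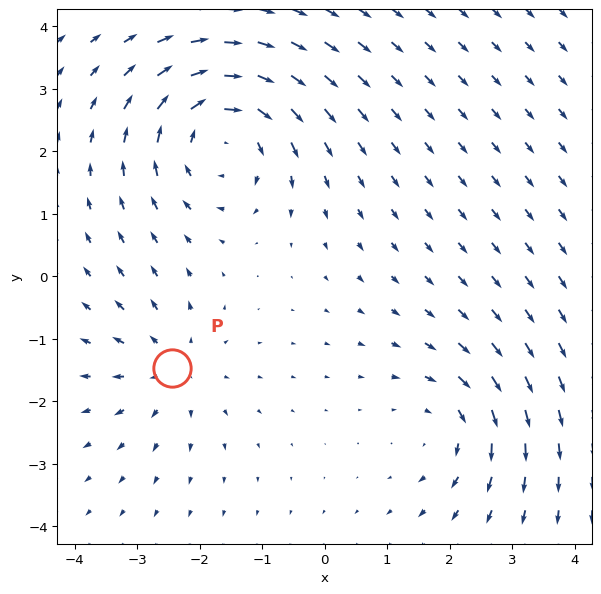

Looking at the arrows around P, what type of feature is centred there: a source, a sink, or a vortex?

source

At P (-2.4, -1.5) the arrows spread outward. Divergence about +3, curl ≈0 — positive divergence with near-zero curl is a source.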